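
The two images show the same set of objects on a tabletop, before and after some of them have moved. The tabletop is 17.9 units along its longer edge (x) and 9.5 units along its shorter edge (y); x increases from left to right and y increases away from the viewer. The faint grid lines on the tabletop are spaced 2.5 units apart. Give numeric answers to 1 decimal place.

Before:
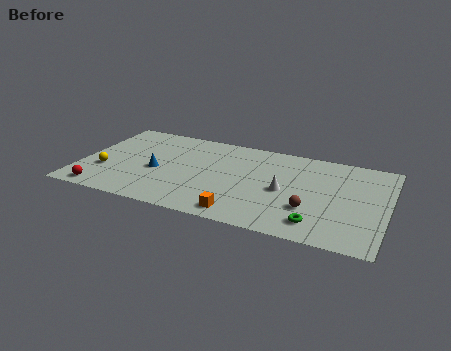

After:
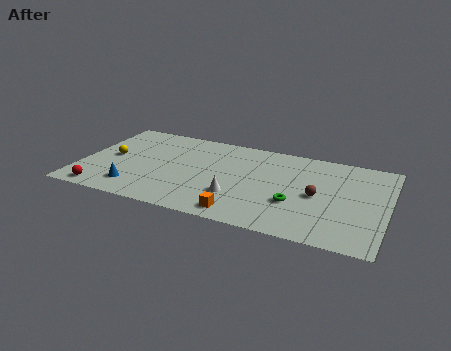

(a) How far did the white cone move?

3.1

The white cone moved from about (12.0, 4.4) to (9.3, 2.9), a distance of √(2.7² + 1.5²) ≈ 3.1.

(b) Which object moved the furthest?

the white cone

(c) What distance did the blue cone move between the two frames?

2.5

The blue cone was near (4.5, 4.1) before and (3.4, 1.9) after, so it travelled √(1.1² + 2.2²) ≈ 2.5 units.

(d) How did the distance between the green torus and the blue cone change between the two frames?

-0.5

Before: roughly 9.9 units apart; after: 9.4. That's 0.5 units closer together.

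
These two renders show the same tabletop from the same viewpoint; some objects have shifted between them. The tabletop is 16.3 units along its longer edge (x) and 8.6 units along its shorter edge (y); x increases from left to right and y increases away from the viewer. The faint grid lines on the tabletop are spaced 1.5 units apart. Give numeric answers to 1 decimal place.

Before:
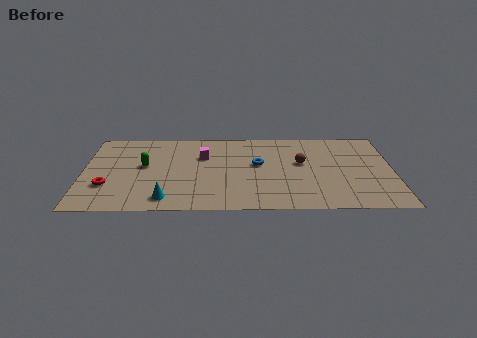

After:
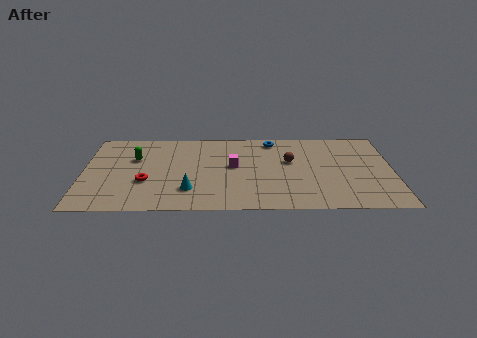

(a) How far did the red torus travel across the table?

2.0

From (1.3, 2.7) to (3.3, 3.1), the red torus covered √(2.0² + 0.4²) ≈ 2.0 units.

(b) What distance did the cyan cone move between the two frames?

1.5

The cyan cone moved from about (4.4, 1.3) to (5.6, 2.2), a distance of √(1.2² + 0.9²) ≈ 1.5.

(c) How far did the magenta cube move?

1.9

The magenta cube moved from about (6.3, 5.8) to (7.9, 4.7), a distance of √(1.6² + 1.1²) ≈ 1.9.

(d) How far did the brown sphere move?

0.6

From (11.5, 5.0) to (10.9, 5.2), the brown sphere covered √(0.6² + 0.2²) ≈ 0.6 units.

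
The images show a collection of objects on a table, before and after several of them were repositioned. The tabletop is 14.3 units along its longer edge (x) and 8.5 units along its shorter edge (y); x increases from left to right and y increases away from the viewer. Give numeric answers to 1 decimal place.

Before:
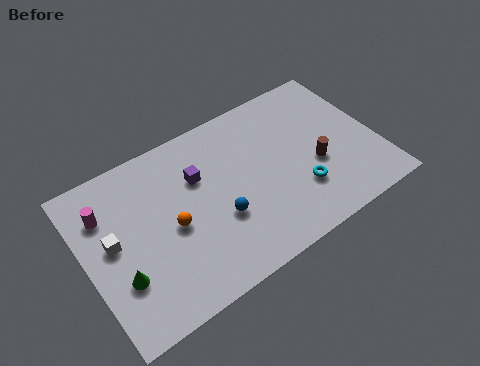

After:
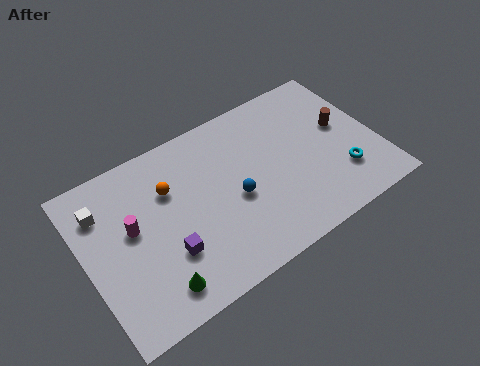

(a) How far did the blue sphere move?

1.1

The blue sphere was near (6.3, 3.1) before and (7.2, 3.7) after, so it travelled √(0.9² + 0.6²) ≈ 1.1 units.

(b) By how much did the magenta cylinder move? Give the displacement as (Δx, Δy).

(1.1, -1.4)

The magenta cylinder was at about (1.2, 6.2) and moved to about (2.3, 4.8).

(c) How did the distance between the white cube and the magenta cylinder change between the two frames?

+0.4

Before: roughly 1.6 units apart; after: 2.0. That's 0.4 units further apart.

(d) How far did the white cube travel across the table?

1.8

The white cube moved from about (1.3, 4.6) to (1.1, 6.4), a distance of √(0.2² + 1.8²) ≈ 1.8.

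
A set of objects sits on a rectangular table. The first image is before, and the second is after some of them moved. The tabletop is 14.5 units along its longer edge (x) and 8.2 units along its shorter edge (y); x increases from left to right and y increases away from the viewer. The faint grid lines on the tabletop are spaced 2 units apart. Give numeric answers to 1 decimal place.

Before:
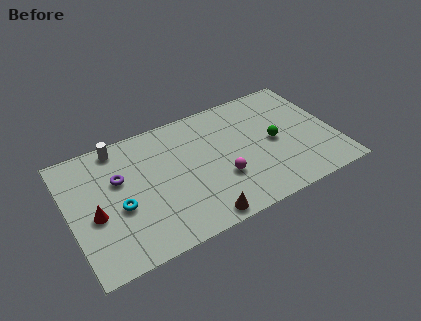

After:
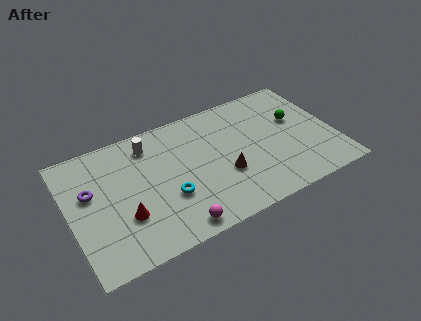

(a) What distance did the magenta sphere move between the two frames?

3.4

The magenta sphere moved from about (8.1, 2.8) to (5.3, 0.9), a distance of √(2.8² + 1.9²) ≈ 3.4.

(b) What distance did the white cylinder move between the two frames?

1.7

From (3.0, 7.3) to (4.6, 6.7), the white cylinder covered √(1.6² + 0.6²) ≈ 1.7 units.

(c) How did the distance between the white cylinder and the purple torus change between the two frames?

+1.7

The distance was about 2.1 in the first image and 3.8 in the second, so they moved 1.7 units further apart.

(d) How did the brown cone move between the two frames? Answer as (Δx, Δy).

(1.7, 2.2)

The brown cone started near (6.6, 0.8) and ended near (8.3, 3.0).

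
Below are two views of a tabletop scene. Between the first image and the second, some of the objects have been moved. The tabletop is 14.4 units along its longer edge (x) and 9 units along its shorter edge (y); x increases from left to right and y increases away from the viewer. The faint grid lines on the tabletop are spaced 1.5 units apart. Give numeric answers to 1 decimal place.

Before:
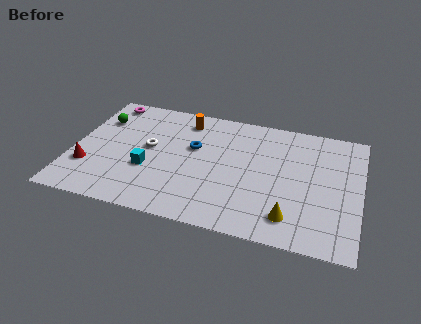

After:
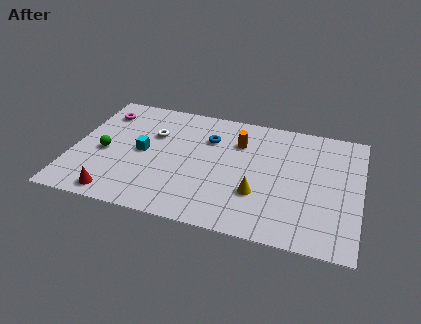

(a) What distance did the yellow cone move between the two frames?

2.1

The yellow cone moved from about (11.1, 1.7) to (9.4, 2.9), a distance of √(1.7² + 1.2²) ≈ 2.1.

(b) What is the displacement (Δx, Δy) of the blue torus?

(0.7, 0.9)

From the two frames, the blue torus sits at roughly (6.0, 5.5) before and (6.7, 6.4) after.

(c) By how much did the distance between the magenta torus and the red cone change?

+0.9

Before: roughly 5.3 units apart; after: 6.2. That's 0.9 units further apart.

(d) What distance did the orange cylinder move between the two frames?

3.0

From (5.4, 7.5) to (8.2, 6.5), the orange cylinder covered √(2.8² + 1.0²) ≈ 3.0 units.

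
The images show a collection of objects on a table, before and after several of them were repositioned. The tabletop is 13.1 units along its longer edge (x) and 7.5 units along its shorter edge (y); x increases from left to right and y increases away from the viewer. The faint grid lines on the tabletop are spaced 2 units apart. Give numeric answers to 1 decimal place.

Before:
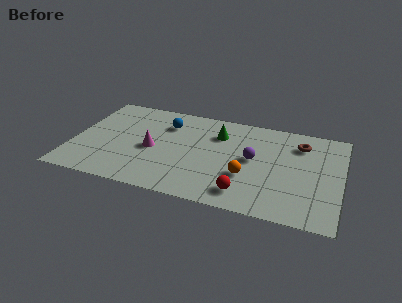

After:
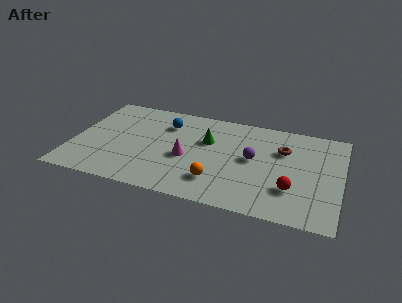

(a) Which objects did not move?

the purple sphere and the blue sphere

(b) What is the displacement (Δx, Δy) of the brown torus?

(-0.8, -0.7)

From the two frames, the brown torus sits at roughly (11.0, 5.8) before and (10.2, 5.1) after.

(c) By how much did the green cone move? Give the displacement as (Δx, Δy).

(-0.5, -0.7)

The green cone started near (7.0, 5.5) and ended near (6.5, 4.8).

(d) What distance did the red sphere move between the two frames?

2.4

The red sphere moved from about (8.6, 1.3) to (10.8, 2.2), a distance of √(2.2² + 0.9²) ≈ 2.4.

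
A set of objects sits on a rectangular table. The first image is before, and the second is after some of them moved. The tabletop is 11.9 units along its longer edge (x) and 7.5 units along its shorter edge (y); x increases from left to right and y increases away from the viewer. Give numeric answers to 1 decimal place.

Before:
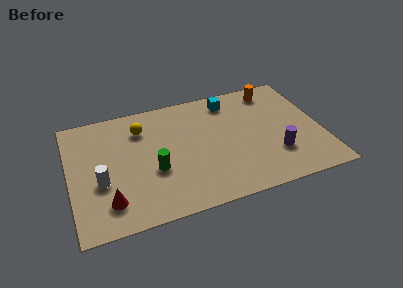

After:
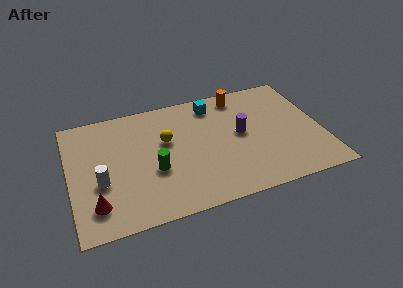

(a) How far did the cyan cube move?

0.8

The cyan cube was near (7.8, 6.3) before and (7.0, 6.3) after, so it travelled √(0.8² + 0.0²) ≈ 0.8 units.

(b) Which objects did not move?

the white cylinder and the green cylinder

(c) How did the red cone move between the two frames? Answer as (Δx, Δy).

(-0.6, 0.0)

The red cone started near (1.7, 1.6) and ended near (1.1, 1.6).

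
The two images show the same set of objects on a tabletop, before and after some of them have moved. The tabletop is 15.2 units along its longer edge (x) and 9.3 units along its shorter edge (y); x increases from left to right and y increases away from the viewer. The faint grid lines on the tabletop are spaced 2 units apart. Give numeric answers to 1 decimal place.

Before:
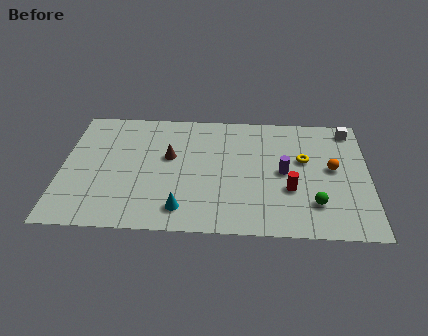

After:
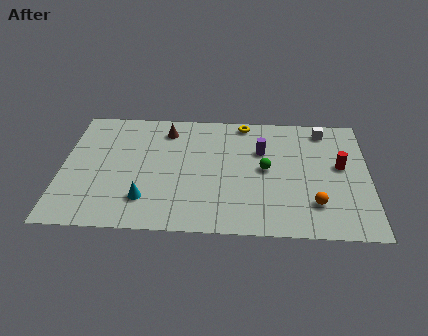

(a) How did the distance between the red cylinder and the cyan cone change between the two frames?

+4.5

The distance was about 5.6 in the first image and 10.1 in the second, so they moved 4.5 units further apart.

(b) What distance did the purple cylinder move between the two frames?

1.9

From (11.0, 4.6) to (9.9, 6.2), the purple cylinder covered √(1.1² + 1.6²) ≈ 1.9 units.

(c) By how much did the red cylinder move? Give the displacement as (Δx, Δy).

(2.5, 1.9)

The red cylinder was at about (11.3, 3.3) and moved to about (13.8, 5.2).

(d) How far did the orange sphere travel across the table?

2.8

From (13.4, 5.0) to (12.5, 2.3), the orange sphere covered √(0.9² + 2.7²) ≈ 2.8 units.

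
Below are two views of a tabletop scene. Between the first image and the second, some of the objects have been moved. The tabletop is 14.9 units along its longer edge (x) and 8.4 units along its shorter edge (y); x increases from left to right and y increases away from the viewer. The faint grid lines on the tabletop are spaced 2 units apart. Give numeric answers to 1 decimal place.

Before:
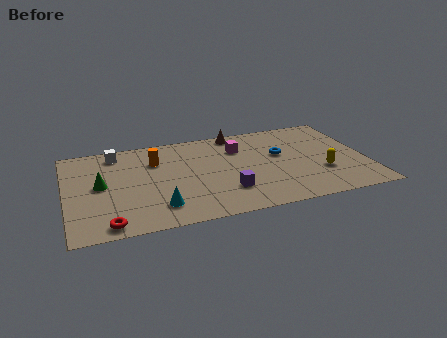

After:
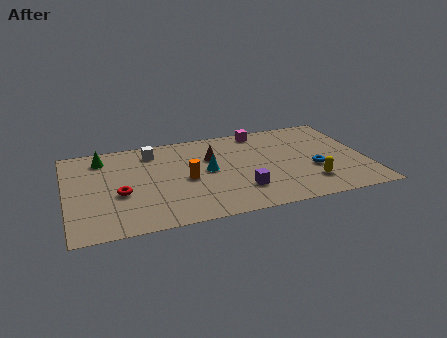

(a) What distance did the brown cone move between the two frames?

2.4

The brown cone was near (8.7, 7.6) before and (7.3, 5.6) after, so it travelled √(1.4² + 2.0²) ≈ 2.4 units.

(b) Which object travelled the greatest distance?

the cyan cone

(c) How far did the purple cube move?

0.7

From (7.8, 2.3) to (8.5, 2.2), the purple cube covered √(0.7² + 0.1²) ≈ 0.7 units.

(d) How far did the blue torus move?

2.3

From (10.7, 5.0) to (12.2, 3.2), the blue torus covered √(1.5² + 1.8²) ≈ 2.3 units.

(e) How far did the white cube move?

1.8

The white cube moved from about (2.6, 7.2) to (4.4, 6.9), a distance of √(1.8² + 0.3²) ≈ 1.8.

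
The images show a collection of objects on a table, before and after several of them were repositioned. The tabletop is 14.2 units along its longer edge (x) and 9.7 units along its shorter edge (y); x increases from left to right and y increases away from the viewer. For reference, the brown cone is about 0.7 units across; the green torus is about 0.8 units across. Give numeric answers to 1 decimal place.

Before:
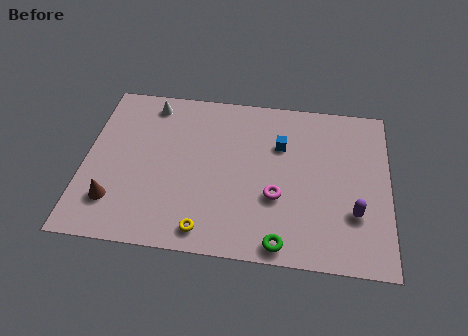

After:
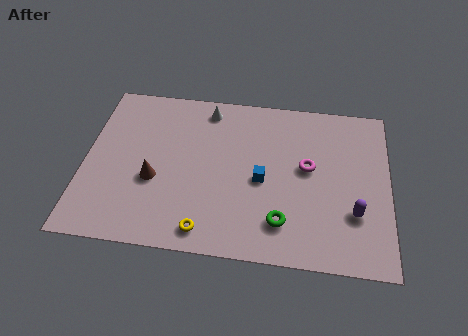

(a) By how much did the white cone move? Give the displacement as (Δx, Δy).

(2.7, 0.0)

The white cone started near (2.9, 8.4) and ended near (5.6, 8.4).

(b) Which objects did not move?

the purple capsule and the yellow torus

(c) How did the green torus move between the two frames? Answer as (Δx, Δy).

(0.0, 1.2)

The green torus started near (9.3, 0.9) and ended near (9.3, 2.1).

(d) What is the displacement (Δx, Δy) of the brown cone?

(1.8, 1.5)

The brown cone started near (1.5, 2.3) and ended near (3.3, 3.8).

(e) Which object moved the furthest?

the white cone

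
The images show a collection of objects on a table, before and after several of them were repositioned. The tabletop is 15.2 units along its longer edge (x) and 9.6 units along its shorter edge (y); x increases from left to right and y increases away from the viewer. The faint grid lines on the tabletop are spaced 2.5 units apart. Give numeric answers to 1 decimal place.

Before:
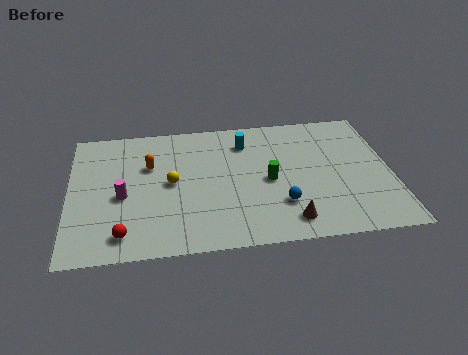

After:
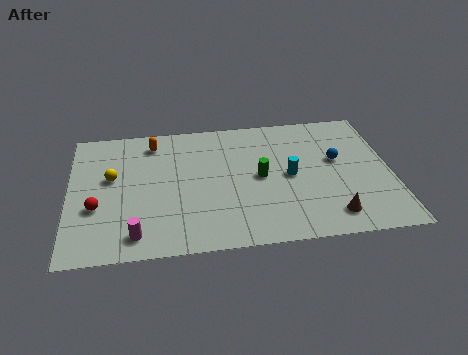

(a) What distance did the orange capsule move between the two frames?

1.7

The orange capsule was near (3.8, 6.3) before and (4.0, 8.0) after, so it travelled √(0.2² + 1.7²) ≈ 1.7 units.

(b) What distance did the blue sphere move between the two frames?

4.0

From (9.9, 2.7) to (12.7, 5.6), the blue sphere covered √(2.8² + 2.9²) ≈ 4.0 units.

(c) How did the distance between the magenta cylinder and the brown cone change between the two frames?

+0.9

Before: roughly 8.2 units apart; after: 9.1. That's 0.9 units further apart.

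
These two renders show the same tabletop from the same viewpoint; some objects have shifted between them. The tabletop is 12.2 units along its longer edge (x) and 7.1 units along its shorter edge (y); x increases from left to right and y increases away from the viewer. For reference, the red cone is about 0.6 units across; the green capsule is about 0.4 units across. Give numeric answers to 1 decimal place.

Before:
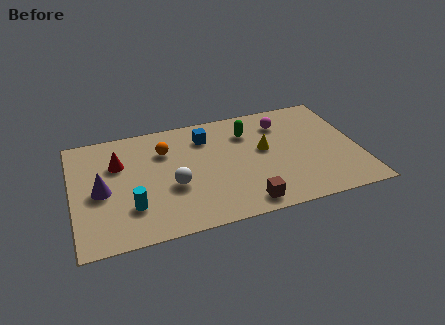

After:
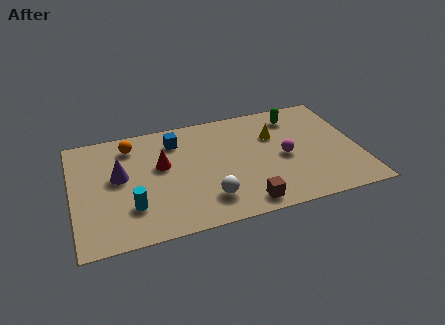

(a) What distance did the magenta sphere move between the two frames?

2.2

From (9.1, 5.5) to (9.0, 3.3), the magenta sphere covered √(0.1² + 2.2²) ≈ 2.2 units.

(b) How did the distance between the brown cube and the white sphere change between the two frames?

-1.8

Before: roughly 3.5 units apart; after: 1.7. That's 1.8 units closer together.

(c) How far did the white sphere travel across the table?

1.8

The white sphere was near (4.2, 2.8) before and (5.6, 1.6) after, so it travelled √(1.4² + 1.2²) ≈ 1.8 units.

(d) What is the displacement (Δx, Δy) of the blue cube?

(-1.3, 0.1)

The blue cube was at about (5.8, 5.5) and moved to about (4.5, 5.6).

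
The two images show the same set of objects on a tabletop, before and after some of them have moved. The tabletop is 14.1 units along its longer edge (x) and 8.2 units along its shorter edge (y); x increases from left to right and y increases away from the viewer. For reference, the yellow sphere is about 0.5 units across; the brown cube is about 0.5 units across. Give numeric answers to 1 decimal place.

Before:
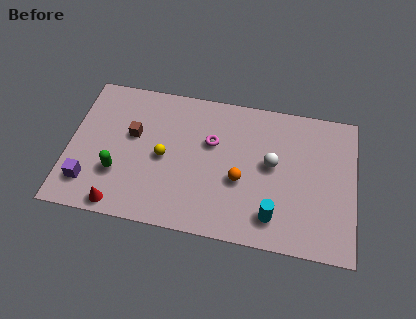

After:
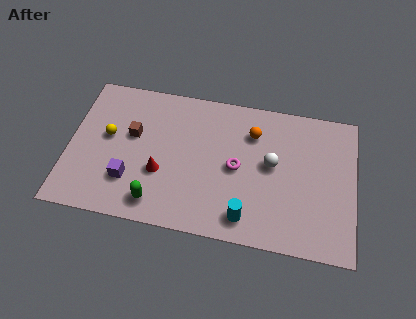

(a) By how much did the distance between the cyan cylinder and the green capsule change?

-3.4

They were about 7.8 units apart before and 4.4 after — 3.4 units closer together.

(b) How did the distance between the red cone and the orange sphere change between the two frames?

-0.9

Before: roughly 6.3 units apart; after: 5.4. That's 0.9 units closer together.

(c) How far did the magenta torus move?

1.8

The magenta torus was near (7.0, 5.2) before and (8.3, 4.0) after, so it travelled √(1.3² + 1.2²) ≈ 1.8 units.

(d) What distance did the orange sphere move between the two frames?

2.8

The orange sphere was near (8.5, 3.3) before and (9.0, 6.1) after, so it travelled √(0.5² + 2.8²) ≈ 2.8 units.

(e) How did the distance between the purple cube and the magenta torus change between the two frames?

-1.3

The distance was about 6.8 in the first image and 5.5 in the second, so they moved 1.3 units closer together.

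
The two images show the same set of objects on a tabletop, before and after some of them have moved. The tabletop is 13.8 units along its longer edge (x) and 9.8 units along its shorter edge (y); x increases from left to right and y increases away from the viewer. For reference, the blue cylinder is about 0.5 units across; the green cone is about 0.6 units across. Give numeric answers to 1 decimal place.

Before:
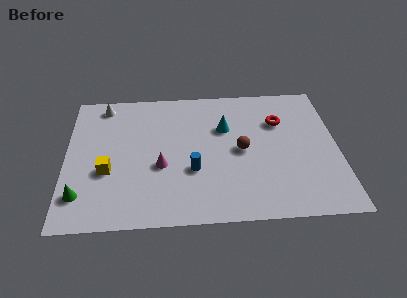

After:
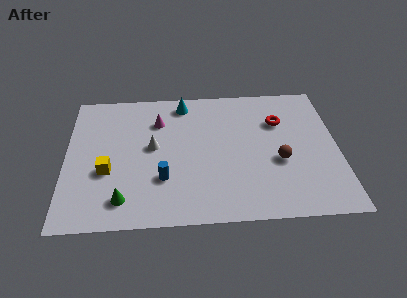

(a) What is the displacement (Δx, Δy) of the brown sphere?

(1.9, -0.9)

The brown sphere started near (8.9, 4.8) and ended near (10.8, 3.9).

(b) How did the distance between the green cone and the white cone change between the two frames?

-2.7

They were about 6.6 units apart before and 3.9 after — 2.7 units closer together.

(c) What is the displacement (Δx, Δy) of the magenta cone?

(-0.1, 3.3)

The magenta cone started near (4.8, 3.9) and ended near (4.7, 7.2).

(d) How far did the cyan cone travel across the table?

2.9

The cyan cone moved from about (8.1, 6.5) to (6.0, 8.5), a distance of √(2.1² + 2.0²) ≈ 2.9.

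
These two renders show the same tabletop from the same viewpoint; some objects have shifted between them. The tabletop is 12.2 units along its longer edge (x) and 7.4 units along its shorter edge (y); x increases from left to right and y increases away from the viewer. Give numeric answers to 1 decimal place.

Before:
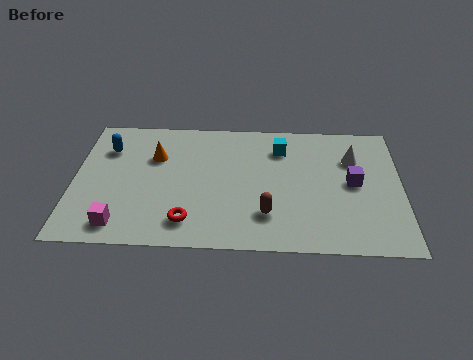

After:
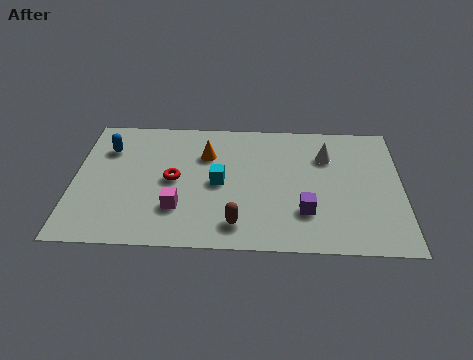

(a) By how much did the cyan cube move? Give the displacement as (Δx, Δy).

(-2.3, -2.1)

The cyan cube started near (7.7, 5.7) and ended near (5.4, 3.6).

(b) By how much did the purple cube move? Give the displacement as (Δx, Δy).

(-1.8, -1.7)

From the two frames, the purple cube sits at roughly (10.4, 3.8) before and (8.6, 2.1) after.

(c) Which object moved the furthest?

the cyan cube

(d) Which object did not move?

the blue capsule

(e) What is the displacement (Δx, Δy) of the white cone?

(-1.0, 0.1)

The white cone was at about (10.4, 5.2) and moved to about (9.4, 5.3).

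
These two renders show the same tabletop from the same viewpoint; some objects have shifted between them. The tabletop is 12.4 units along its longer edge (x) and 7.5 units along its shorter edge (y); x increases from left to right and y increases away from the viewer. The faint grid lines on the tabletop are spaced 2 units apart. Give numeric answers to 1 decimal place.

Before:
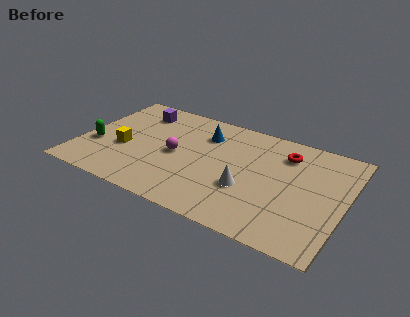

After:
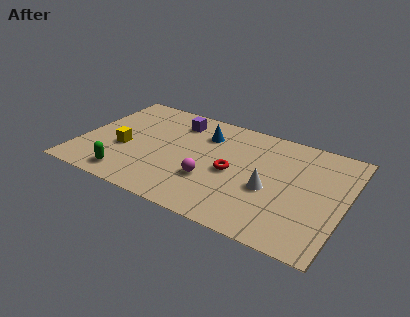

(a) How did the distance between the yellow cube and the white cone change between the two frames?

+1.0

The distance was about 5.9 in the first image and 6.9 in the second, so they moved 1.0 units further apart.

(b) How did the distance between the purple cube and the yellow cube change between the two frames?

+0.7

They were about 3.0 units apart before and 3.7 after — 0.7 units further apart.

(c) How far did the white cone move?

1.1

The white cone moved from about (8.0, 2.7) to (9.0, 3.1), a distance of √(1.0² + 0.4²) ≈ 1.1.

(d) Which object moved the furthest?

the red torus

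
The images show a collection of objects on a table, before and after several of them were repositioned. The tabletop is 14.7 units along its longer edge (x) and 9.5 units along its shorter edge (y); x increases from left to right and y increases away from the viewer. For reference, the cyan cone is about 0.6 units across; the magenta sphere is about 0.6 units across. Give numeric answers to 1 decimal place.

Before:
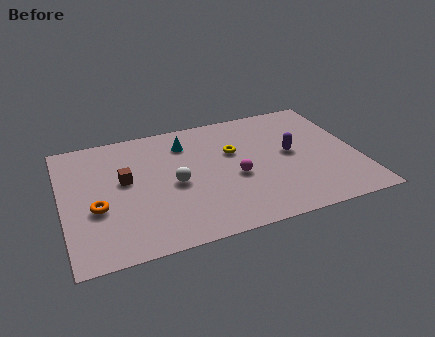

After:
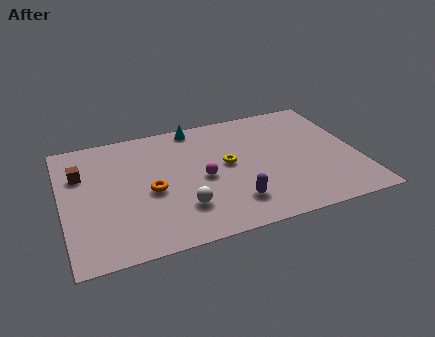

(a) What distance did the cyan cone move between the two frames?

1.3

The cyan cone was near (6.3, 7.4) before and (6.9, 8.6) after, so it travelled √(0.6² + 1.2²) ≈ 1.3 units.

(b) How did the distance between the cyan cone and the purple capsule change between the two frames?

+1.0

They were about 5.6 units apart before and 6.6 after — 1.0 units further apart.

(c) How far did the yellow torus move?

1.0

The yellow torus was near (8.6, 6.0) before and (8.2, 5.1) after, so it travelled √(0.4² + 0.9²) ≈ 1.0 units.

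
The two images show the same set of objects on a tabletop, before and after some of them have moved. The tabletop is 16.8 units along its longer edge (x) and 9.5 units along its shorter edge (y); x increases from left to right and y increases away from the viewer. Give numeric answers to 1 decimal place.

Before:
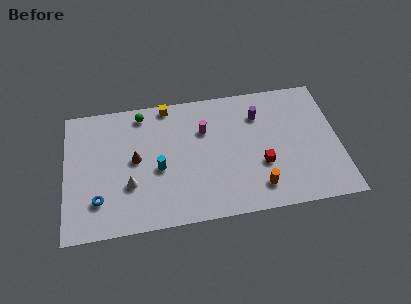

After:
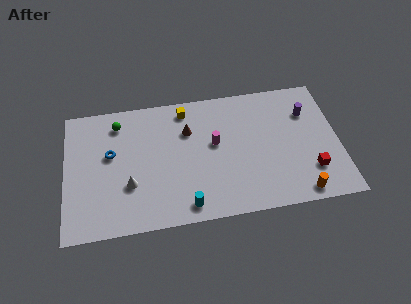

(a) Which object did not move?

the white cone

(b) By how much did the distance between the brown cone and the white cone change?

+3.2

Before: roughly 1.8 units apart; after: 5.0. That's 3.2 units further apart.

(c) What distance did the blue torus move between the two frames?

3.3

The blue torus was near (2.0, 2.4) before and (2.8, 5.6) after, so it travelled √(0.8² + 3.2²) ≈ 3.3 units.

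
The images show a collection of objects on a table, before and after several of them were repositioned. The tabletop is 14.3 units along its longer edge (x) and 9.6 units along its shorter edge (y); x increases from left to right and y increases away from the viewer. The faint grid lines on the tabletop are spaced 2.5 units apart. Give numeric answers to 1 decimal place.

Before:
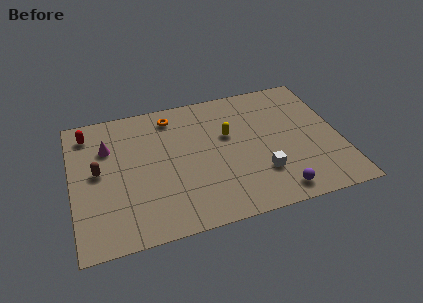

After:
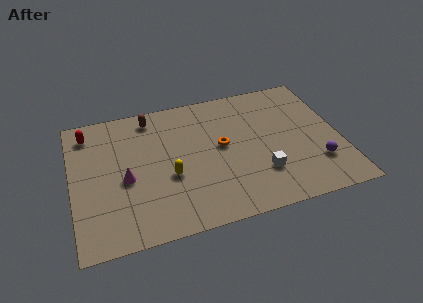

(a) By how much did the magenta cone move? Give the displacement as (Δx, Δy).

(0.8, -2.5)

From the two frames, the magenta cone sits at roughly (2.0, 6.7) before and (2.8, 4.2) after.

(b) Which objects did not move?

the white cube and the red capsule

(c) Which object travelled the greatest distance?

the brown capsule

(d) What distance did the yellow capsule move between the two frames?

3.9

The yellow capsule moved from about (8.4, 5.9) to (5.1, 3.8), a distance of √(3.3² + 2.1²) ≈ 3.9.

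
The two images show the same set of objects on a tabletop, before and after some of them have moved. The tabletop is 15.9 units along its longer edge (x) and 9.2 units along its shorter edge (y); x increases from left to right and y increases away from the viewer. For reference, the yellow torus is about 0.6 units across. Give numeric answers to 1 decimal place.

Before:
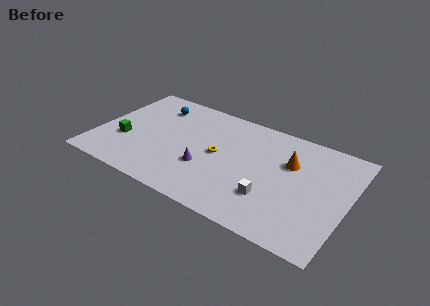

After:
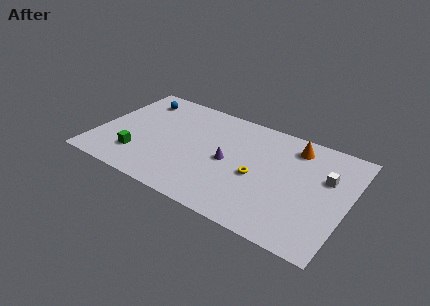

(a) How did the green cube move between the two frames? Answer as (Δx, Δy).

(1.1, -1.0)

The green cube started near (1.8, 3.3) and ended near (2.9, 2.3).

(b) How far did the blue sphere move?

1.2

The blue sphere moved from about (3.2, 7.3) to (2.0, 7.5), a distance of √(1.2² + 0.2²) ≈ 1.2.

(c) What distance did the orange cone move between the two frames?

1.5

The orange cone was near (12.1, 6.1) before and (12.2, 7.6) after, so it travelled √(0.1² + 1.5²) ≈ 1.5 units.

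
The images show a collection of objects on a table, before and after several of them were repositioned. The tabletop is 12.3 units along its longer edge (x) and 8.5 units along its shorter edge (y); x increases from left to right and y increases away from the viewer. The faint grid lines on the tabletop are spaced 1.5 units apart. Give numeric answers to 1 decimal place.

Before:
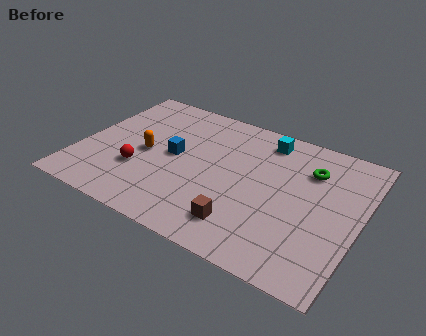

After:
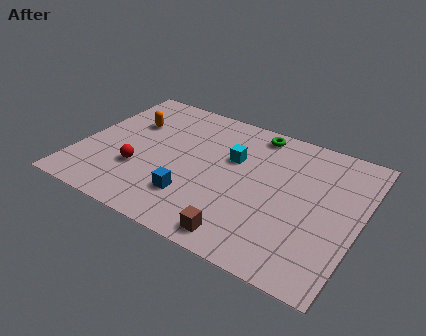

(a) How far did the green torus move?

2.9

From (9.9, 6.2) to (7.3, 7.5), the green torus covered √(2.6² + 1.3²) ≈ 2.9 units.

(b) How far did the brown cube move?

0.7

The brown cube was near (7.6, 1.7) before and (7.7, 1.0) after, so it travelled √(0.1² + 0.7²) ≈ 0.7 units.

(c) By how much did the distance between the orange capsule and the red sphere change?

+1.8

Before: roughly 1.2 units apart; after: 3.0. That's 1.8 units further apart.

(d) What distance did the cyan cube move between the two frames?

2.2

The cyan cube was near (7.8, 7.2) before and (6.6, 5.4) after, so it travelled √(1.2² + 1.8²) ≈ 2.2 units.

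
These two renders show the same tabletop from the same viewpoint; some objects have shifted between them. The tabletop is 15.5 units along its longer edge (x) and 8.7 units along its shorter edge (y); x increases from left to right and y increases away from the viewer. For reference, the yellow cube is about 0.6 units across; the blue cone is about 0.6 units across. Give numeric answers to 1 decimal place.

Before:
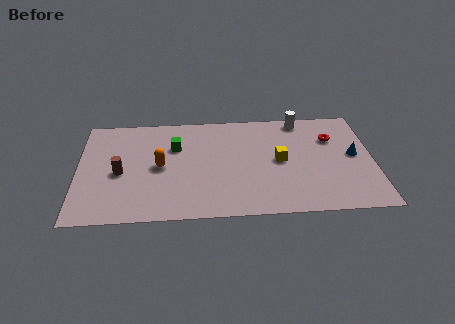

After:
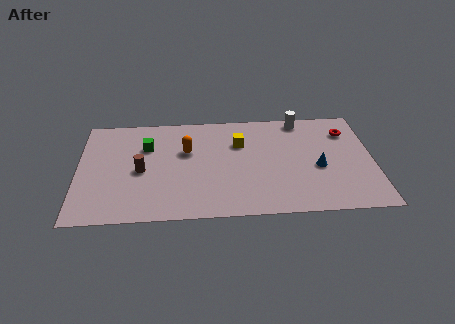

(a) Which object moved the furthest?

the yellow cube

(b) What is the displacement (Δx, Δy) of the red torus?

(0.8, 0.5)

The red torus started near (13.4, 6.1) and ended near (14.2, 6.6).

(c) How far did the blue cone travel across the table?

2.1

The blue cone was near (14.5, 4.6) before and (12.6, 3.7) after, so it travelled √(1.9² + 0.9²) ≈ 2.1 units.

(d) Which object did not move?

the white cylinder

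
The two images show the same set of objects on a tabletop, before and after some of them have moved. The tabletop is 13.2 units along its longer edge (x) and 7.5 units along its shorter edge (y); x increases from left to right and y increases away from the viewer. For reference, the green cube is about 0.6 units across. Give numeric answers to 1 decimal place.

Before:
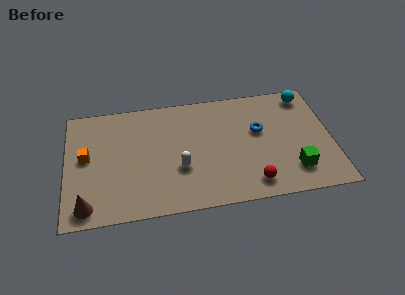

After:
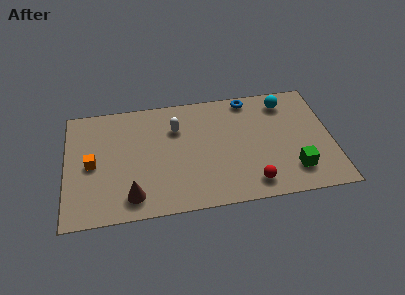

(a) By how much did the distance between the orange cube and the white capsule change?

-0.3

Before: roughly 4.8 units apart; after: 4.5. That's 0.3 units closer together.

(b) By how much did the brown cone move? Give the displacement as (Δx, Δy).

(2.2, 0.3)

The brown cone started near (1.0, 1.0) and ended near (3.2, 1.3).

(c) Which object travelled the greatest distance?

the white capsule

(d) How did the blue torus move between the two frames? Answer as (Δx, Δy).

(-0.4, 2.2)

The blue torus started near (9.6, 4.5) and ended near (9.2, 6.7).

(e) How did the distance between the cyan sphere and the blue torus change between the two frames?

-1.3

The distance was about 3.2 in the first image and 1.9 in the second, so they moved 1.3 units closer together.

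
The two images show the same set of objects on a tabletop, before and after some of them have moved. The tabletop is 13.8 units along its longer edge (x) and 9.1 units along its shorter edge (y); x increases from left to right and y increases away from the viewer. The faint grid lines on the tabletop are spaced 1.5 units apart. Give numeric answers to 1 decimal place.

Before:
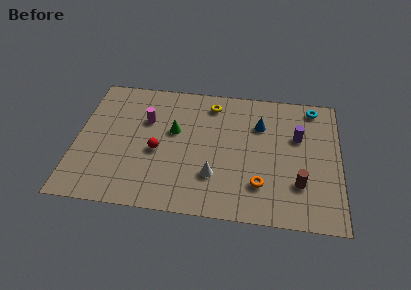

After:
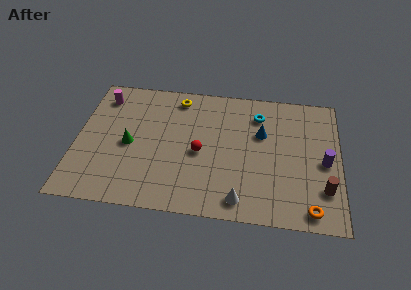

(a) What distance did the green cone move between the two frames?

2.6

From (5.1, 5.4) to (2.8, 4.2), the green cone covered √(2.3² + 1.2²) ≈ 2.6 units.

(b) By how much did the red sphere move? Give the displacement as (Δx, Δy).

(2.2, 0.2)

The red sphere was at about (4.3, 3.9) and moved to about (6.5, 4.1).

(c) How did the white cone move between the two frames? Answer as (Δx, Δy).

(1.4, -1.4)

The white cone started near (7.3, 2.6) and ended near (8.7, 1.2).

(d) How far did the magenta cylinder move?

2.8

The magenta cylinder was near (3.6, 6.0) before and (1.2, 7.4) after, so it travelled √(2.4² + 1.4²) ≈ 2.8 units.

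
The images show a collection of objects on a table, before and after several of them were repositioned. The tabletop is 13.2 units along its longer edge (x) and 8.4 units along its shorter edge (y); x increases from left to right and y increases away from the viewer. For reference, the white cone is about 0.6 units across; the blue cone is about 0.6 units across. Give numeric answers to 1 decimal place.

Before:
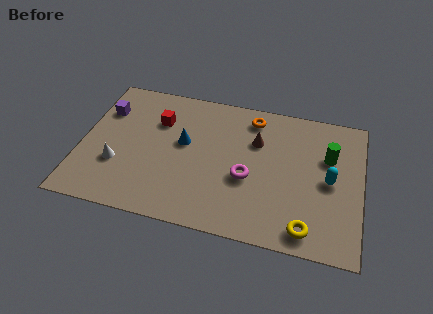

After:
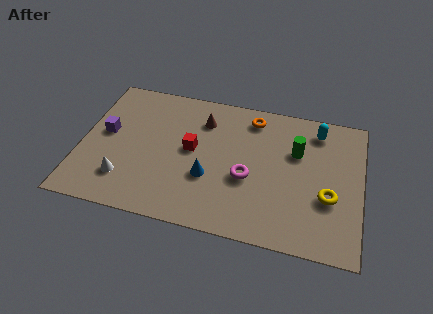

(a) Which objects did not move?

the orange torus and the magenta torus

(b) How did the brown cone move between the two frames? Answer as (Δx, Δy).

(-2.6, 0.7)

The brown cone was at about (8.2, 5.7) and moved to about (5.6, 6.4).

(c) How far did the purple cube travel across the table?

1.4

The purple cube moved from about (0.9, 6.0) to (1.1, 4.6), a distance of √(0.2² + 1.4²) ≈ 1.4.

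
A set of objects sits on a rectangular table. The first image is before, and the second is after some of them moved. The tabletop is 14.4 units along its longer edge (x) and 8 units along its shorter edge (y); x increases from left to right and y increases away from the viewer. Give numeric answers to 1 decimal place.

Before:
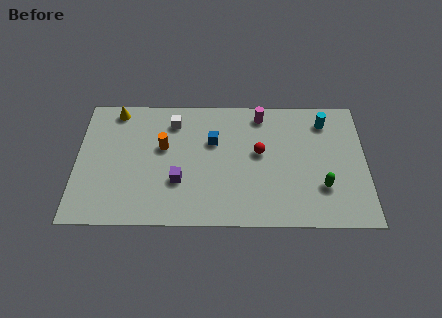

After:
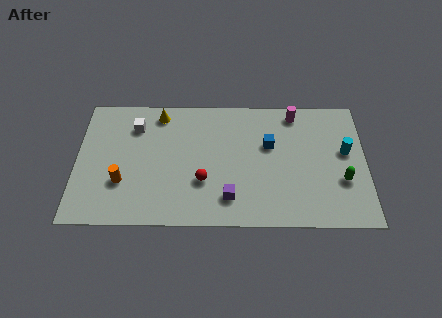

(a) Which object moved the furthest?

the red sphere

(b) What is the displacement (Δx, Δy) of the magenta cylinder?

(1.7, 0.1)

The magenta cylinder started near (9.2, 6.9) and ended near (10.9, 7.0).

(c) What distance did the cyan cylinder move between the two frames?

2.1

The cyan cylinder was near (12.4, 6.5) before and (13.4, 4.6) after, so it travelled √(1.0² + 1.9²) ≈ 2.1 units.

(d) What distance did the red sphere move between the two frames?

3.3

The red sphere was near (9.1, 4.5) before and (6.3, 2.7) after, so it travelled √(2.8² + 1.8²) ≈ 3.3 units.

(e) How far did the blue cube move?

2.8

The blue cube was near (6.8, 5.2) before and (9.6, 5.0) after, so it travelled √(2.8² + 0.2²) ≈ 2.8 units.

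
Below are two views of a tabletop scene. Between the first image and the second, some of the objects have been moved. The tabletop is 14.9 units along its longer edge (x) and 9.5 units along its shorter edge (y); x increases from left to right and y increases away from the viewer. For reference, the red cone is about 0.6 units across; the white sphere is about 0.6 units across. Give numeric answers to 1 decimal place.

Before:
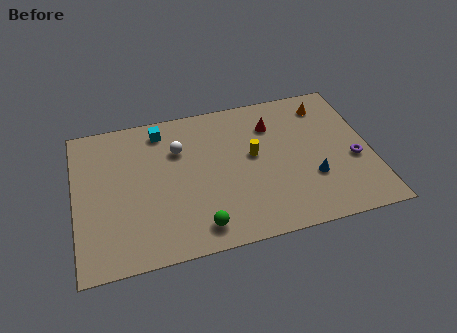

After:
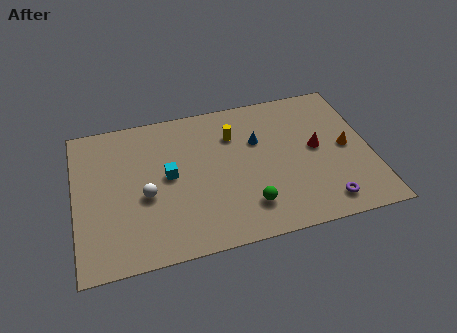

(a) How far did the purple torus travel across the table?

2.9

The purple torus moved from about (14.0, 3.8) to (12.3, 1.4), a distance of √(1.7² + 2.4²) ≈ 2.9.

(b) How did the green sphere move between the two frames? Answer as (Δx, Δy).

(2.5, 0.7)

The green sphere was at about (6.0, 1.4) and moved to about (8.5, 2.1).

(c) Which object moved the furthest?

the blue cone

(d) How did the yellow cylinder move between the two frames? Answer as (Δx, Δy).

(-0.9, 1.6)

The yellow cylinder started near (9.0, 5.3) and ended near (8.1, 6.9).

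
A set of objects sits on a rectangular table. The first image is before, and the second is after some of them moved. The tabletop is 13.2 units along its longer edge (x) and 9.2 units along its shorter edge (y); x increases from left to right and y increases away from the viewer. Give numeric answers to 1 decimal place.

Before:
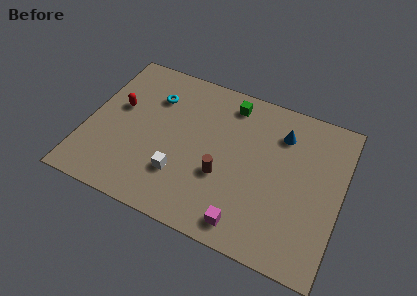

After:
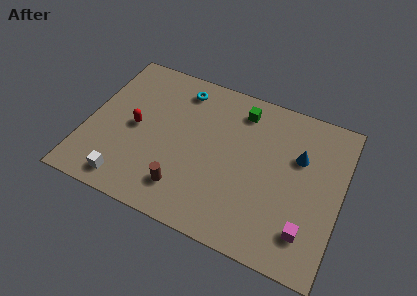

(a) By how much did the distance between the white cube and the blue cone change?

+3.2

Before: roughly 6.5 units apart; after: 9.7. That's 3.2 units further apart.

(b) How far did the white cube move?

3.0

The white cube was near (5.1, 2.6) before and (2.5, 1.2) after, so it travelled √(2.6² + 1.4²) ≈ 3.0 units.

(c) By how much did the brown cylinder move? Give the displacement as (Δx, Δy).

(-1.8, -1.5)

The brown cylinder was at about (7.2, 3.4) and moved to about (5.4, 1.9).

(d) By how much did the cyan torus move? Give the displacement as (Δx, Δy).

(1.3, 1.0)

The cyan torus started near (3.2, 6.7) and ended near (4.5, 7.7).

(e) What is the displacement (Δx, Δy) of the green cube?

(0.6, -0.2)

From the two frames, the green cube sits at roughly (7.1, 7.8) before and (7.7, 7.6) after.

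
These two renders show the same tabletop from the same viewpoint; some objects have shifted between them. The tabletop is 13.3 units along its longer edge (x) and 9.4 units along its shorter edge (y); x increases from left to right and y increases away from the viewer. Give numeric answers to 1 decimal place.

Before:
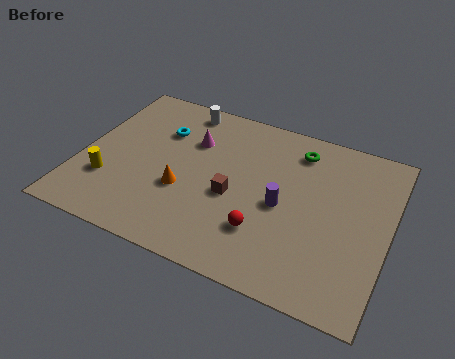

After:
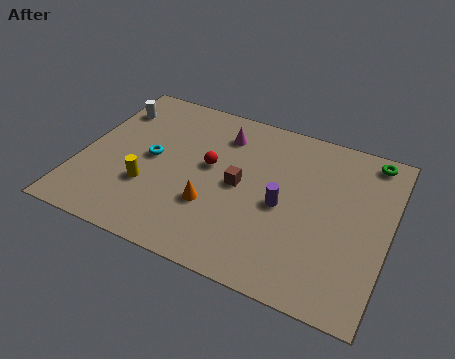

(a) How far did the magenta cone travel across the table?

1.5

The magenta cone was near (4.6, 6.5) before and (5.8, 7.4) after, so it travelled √(1.2² + 0.9²) ≈ 1.5 units.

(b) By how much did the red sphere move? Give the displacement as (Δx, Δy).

(-2.7, 2.7)

The red sphere was at about (8.2, 2.6) and moved to about (5.5, 5.3).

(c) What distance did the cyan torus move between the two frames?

1.8

The cyan torus moved from about (3.2, 6.6) to (3.0, 4.8), a distance of √(0.2² + 1.8²) ≈ 1.8.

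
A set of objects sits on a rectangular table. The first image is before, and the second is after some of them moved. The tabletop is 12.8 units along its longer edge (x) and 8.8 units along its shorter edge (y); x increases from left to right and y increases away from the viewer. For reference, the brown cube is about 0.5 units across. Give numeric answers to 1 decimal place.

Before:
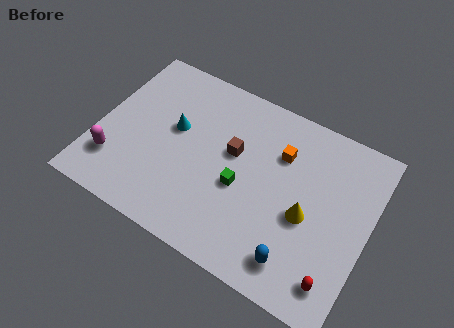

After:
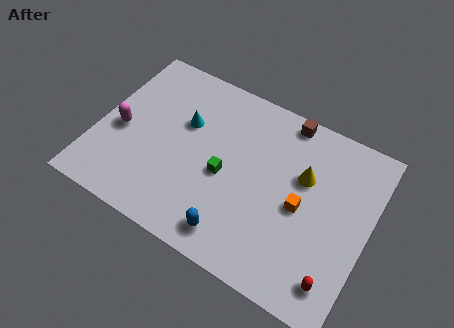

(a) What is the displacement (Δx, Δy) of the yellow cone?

(-0.4, 1.8)

The yellow cone was at about (10.0, 3.8) and moved to about (9.6, 5.6).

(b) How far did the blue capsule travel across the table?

2.9

From (9.9, 1.5) to (7.0, 1.3), the blue capsule covered √(2.9² + 0.2²) ≈ 2.9 units.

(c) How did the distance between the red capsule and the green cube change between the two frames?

+0.8

The distance was about 5.3 in the first image and 6.1 in the second, so they moved 0.8 units further apart.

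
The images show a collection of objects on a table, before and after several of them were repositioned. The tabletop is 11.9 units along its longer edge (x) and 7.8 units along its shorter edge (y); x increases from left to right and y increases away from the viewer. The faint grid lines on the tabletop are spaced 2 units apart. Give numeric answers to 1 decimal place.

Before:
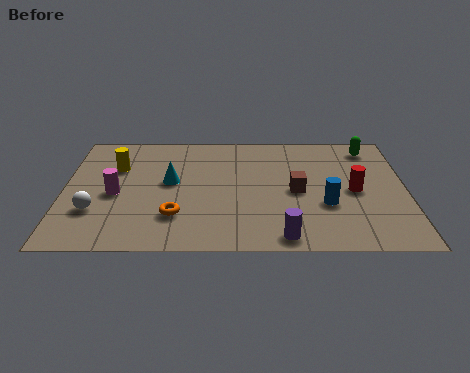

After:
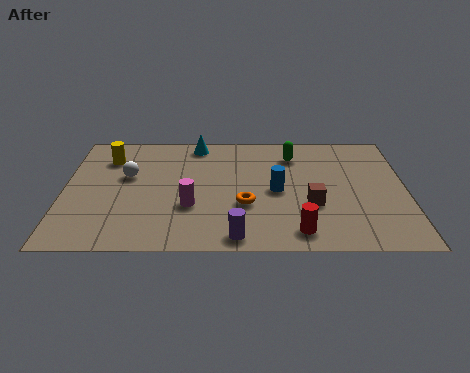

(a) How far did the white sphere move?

2.5

The white sphere moved from about (1.1, 2.4) to (2.2, 4.7), a distance of √(1.1² + 2.3²) ≈ 2.5.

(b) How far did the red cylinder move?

3.3

The red cylinder moved from about (10.1, 3.7) to (8.1, 1.1), a distance of √(2.0² + 2.6²) ≈ 3.3.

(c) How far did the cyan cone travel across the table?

2.8

From (3.7, 4.3) to (4.6, 6.9), the cyan cone covered √(0.9² + 2.6²) ≈ 2.8 units.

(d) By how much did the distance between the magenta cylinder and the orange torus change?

-0.6

The distance was about 2.5 in the first image and 1.9 in the second, so they moved 0.6 units closer together.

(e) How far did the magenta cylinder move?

2.7

The magenta cylinder was near (1.8, 3.5) before and (4.4, 2.7) after, so it travelled √(2.6² + 0.8²) ≈ 2.7 units.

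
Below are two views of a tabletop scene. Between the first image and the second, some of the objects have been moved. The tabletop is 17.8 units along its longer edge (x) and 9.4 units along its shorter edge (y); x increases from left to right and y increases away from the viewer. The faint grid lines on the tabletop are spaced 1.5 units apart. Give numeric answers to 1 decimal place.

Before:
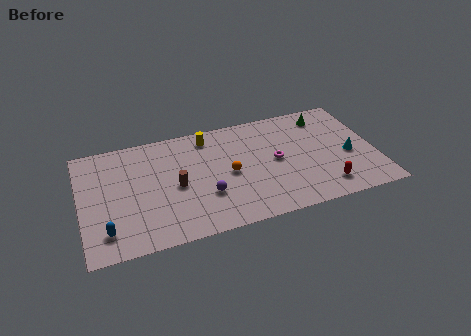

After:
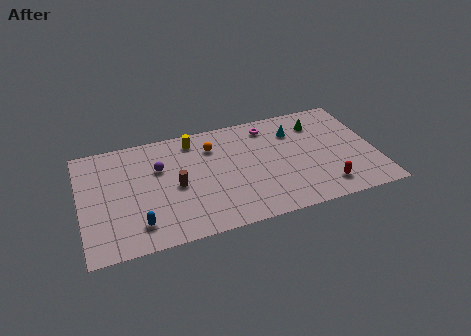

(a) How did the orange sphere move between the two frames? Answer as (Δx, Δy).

(-0.8, 2.6)

The orange sphere was at about (8.9, 4.5) and moved to about (8.1, 7.1).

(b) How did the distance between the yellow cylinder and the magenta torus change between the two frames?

-0.4

The distance was about 5.0 in the first image and 4.6 in the second, so they moved 0.4 units closer together.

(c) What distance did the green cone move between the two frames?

0.7

The green cone was near (15.1, 7.8) before and (14.6, 7.3) after, so it travelled √(0.5² + 0.5²) ≈ 0.7 units.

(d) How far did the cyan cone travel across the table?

4.3

The cyan cone was near (16.2, 4.0) before and (13.1, 7.0) after, so it travelled √(3.1² + 3.0²) ≈ 4.3 units.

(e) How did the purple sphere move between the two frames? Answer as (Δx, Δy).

(-2.6, 3.1)

The purple sphere was at about (7.4, 3.1) and moved to about (4.8, 6.2).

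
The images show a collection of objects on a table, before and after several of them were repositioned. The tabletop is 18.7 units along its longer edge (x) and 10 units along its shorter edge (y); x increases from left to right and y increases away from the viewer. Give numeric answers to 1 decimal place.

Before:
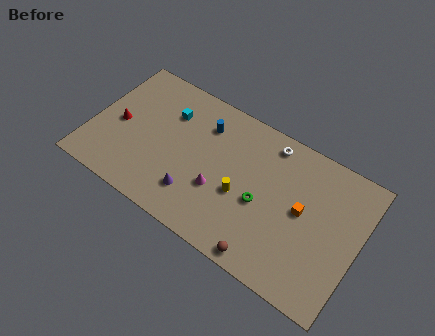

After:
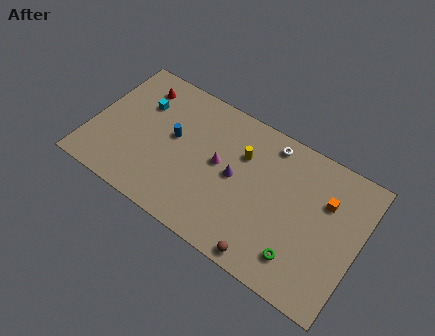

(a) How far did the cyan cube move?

1.9

From (5.0, 7.2) to (3.1, 6.9), the cyan cube covered √(1.9² + 0.3²) ≈ 1.9 units.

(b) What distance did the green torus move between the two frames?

3.7

The green torus was near (12.1, 4.3) before and (15.1, 2.1) after, so it travelled √(3.0² + 2.2²) ≈ 3.7 units.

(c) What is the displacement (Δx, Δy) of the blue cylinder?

(-1.9, -2.0)

The blue cylinder started near (7.5, 7.6) and ended near (5.6, 5.6).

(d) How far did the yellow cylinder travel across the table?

2.8

The yellow cylinder moved from about (10.7, 4.1) to (10.3, 6.9), a distance of √(0.4² + 2.8²) ≈ 2.8.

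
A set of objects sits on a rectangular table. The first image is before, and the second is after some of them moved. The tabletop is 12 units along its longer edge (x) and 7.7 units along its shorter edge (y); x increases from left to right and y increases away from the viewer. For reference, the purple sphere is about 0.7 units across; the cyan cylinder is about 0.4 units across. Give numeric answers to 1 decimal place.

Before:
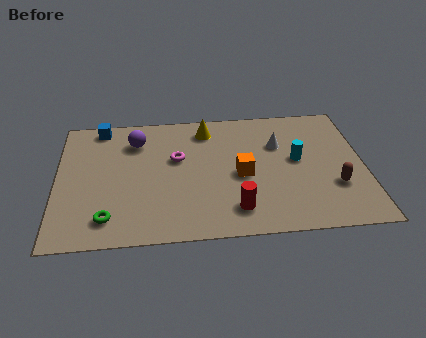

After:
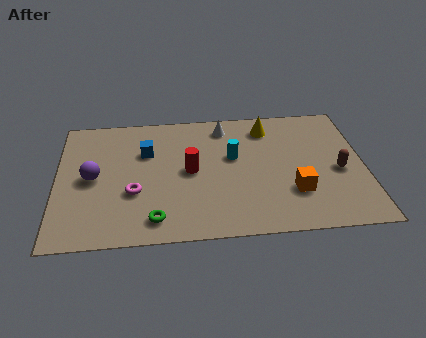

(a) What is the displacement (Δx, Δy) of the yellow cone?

(2.4, -0.1)

The yellow cone started near (5.9, 6.4) and ended near (8.3, 6.3).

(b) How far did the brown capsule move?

0.9

From (10.8, 2.5) to (11.0, 3.4), the brown capsule covered √(0.2² + 0.9²) ≈ 0.9 units.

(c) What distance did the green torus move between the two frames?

1.8

The green torus moved from about (2.0, 1.4) to (3.8, 1.2), a distance of √(1.8² + 0.2²) ≈ 1.8.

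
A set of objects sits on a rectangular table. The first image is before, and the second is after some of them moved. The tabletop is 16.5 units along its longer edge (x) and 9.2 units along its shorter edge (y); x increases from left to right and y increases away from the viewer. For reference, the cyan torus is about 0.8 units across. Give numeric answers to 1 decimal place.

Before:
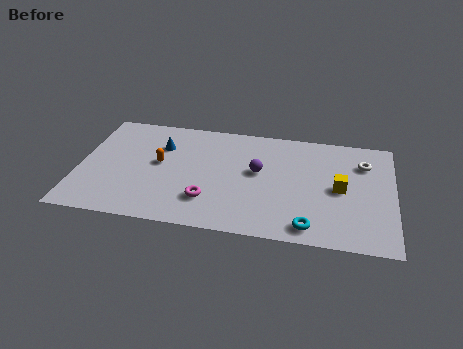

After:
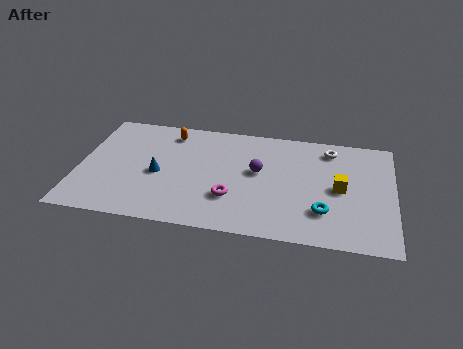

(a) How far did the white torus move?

2.0

The white torus moved from about (14.9, 6.8) to (13.1, 7.7), a distance of √(1.8² + 0.9²) ≈ 2.0.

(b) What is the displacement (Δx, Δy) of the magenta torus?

(1.2, 0.4)

The magenta torus started near (6.9, 2.4) and ended near (8.1, 2.8).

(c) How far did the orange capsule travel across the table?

2.7

From (4.2, 5.0) to (4.6, 7.7), the orange capsule covered √(0.4² + 2.7²) ≈ 2.7 units.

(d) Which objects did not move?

the purple sphere and the yellow cube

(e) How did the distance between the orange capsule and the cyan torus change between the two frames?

+0.9

The distance was about 8.9 in the first image and 9.8 in the second, so they moved 0.9 units further apart.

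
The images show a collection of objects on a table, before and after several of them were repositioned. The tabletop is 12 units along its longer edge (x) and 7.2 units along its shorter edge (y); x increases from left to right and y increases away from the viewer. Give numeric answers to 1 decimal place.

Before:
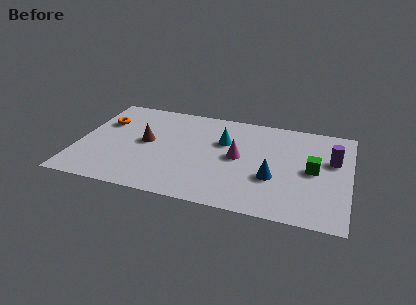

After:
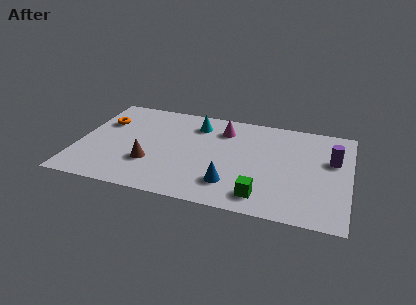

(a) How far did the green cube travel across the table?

3.2

The green cube was near (10.4, 3.6) before and (8.3, 1.2) after, so it travelled √(2.1² + 2.4²) ≈ 3.2 units.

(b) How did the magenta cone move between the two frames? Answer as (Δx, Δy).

(-0.8, 1.9)

The magenta cone started near (7.1, 3.7) and ended near (6.3, 5.6).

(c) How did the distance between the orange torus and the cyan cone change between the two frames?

-1.2

They were about 5.4 units apart before and 4.2 after — 1.2 units closer together.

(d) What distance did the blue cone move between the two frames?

2.0

The blue cone moved from about (8.7, 2.6) to (6.9, 1.7), a distance of √(1.8² + 0.9²) ≈ 2.0.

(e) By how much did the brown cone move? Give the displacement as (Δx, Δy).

(0.3, -1.5)

The brown cone was at about (3.0, 3.8) and moved to about (3.3, 2.3).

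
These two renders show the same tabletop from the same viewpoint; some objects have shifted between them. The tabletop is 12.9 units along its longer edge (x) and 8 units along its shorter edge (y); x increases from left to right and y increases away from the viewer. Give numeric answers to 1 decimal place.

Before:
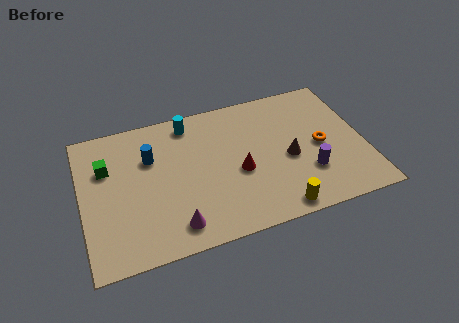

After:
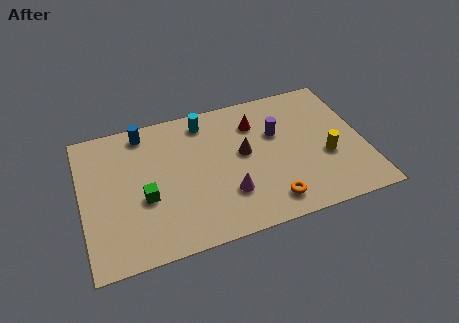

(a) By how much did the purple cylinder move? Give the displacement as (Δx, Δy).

(-1.2, 2.7)

From the two frames, the purple cylinder sits at roughly (10.2, 2.4) before and (9.0, 5.1) after.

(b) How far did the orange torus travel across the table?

3.6

From (10.9, 3.8) to (8.3, 1.3), the orange torus covered √(2.6² + 2.5²) ≈ 3.6 units.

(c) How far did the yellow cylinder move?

3.4

The yellow cylinder moved from about (8.6, 0.8) to (11.1, 3.1), a distance of √(2.5² + 2.3²) ≈ 3.4.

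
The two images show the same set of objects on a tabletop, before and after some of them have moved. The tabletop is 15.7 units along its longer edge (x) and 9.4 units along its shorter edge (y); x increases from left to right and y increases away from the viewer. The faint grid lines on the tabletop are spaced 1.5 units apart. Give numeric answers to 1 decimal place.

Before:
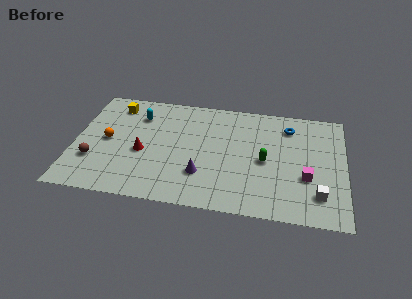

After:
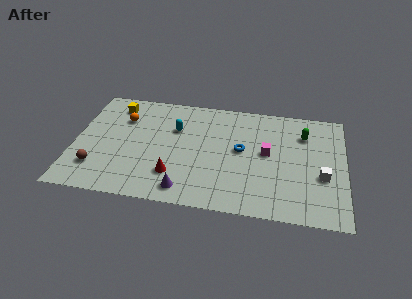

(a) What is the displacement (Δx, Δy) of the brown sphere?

(0.2, -0.6)

The brown sphere started near (1.2, 2.9) and ended near (1.4, 2.3).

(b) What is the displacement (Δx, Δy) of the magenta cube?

(-2.3, 1.7)

The magenta cube was at about (13.5, 3.4) and moved to about (11.2, 5.1).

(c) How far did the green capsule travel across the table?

3.4

The green capsule moved from about (11.1, 4.4) to (13.3, 7.0), a distance of √(2.2² + 2.6²) ≈ 3.4.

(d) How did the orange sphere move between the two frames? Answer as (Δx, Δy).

(0.8, 2.0)

The orange sphere started near (1.9, 4.7) and ended near (2.7, 6.7).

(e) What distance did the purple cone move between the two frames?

1.7

The purple cone moved from about (7.5, 2.7) to (6.6, 1.3), a distance of √(0.9² + 1.4²) ≈ 1.7.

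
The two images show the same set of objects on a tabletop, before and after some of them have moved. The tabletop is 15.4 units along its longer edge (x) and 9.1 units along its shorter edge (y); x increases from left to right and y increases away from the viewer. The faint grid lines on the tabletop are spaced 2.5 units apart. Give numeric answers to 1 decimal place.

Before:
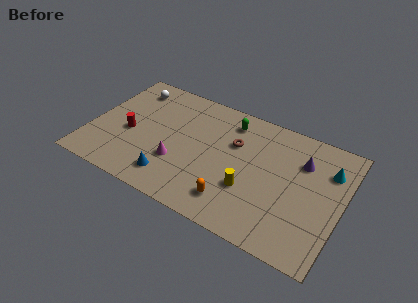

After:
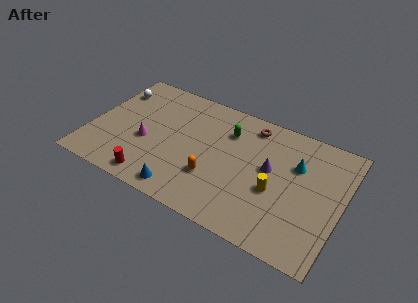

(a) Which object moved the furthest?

the red cylinder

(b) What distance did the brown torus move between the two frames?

2.0

The brown torus was near (8.7, 6.0) before and (9.5, 7.8) after, so it travelled √(0.8² + 1.8²) ≈ 2.0 units.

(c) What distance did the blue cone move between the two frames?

1.0

The blue cone moved from about (5.4, 1.7) to (6.2, 1.1), a distance of √(0.8² + 0.6²) ≈ 1.0.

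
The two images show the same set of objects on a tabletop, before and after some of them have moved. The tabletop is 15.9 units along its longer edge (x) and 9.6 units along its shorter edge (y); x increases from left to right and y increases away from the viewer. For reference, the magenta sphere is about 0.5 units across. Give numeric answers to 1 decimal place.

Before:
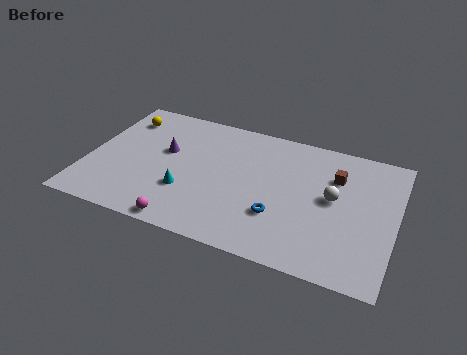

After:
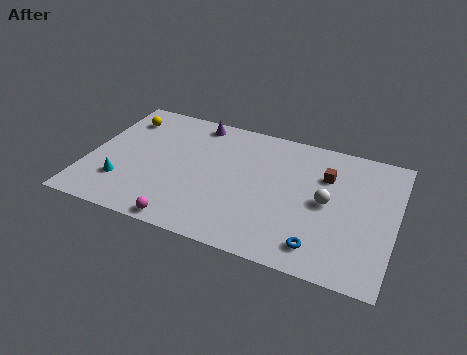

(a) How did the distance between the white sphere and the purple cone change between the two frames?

-0.7

Before: roughly 8.8 units apart; after: 8.1. That's 0.7 units closer together.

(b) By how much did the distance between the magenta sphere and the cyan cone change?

+1.6

Before: roughly 2.3 units apart; after: 3.9. That's 1.6 units further apart.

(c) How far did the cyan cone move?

3.3

From (5.3, 3.1) to (2.0, 2.6), the cyan cone covered √(3.3² + 0.5²) ≈ 3.3 units.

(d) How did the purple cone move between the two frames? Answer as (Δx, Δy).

(1.3, 2.8)

The purple cone was at about (3.9, 5.7) and moved to about (5.2, 8.5).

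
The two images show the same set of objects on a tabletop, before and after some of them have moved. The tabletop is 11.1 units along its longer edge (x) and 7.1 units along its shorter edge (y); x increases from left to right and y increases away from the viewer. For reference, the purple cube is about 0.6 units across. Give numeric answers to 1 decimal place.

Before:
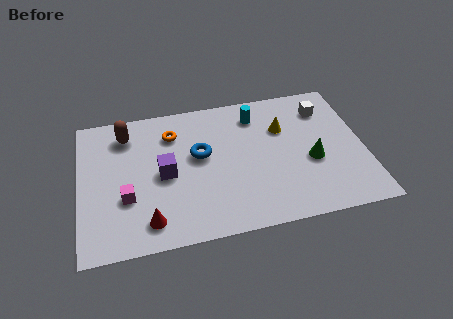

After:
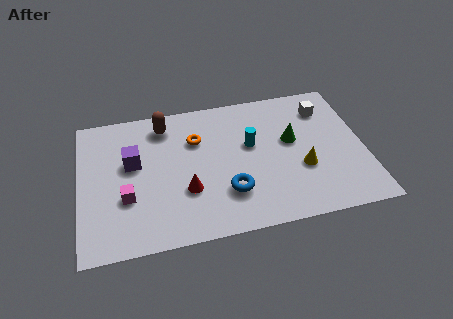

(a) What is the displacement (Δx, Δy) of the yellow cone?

(0.6, -2.2)

The yellow cone was at about (8.0, 4.8) and moved to about (8.6, 2.6).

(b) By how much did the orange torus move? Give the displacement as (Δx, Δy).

(0.9, -0.5)

From the two frames, the orange torus sits at roughly (3.7, 5.4) before and (4.6, 4.9) after.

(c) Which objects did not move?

the white cube and the magenta cube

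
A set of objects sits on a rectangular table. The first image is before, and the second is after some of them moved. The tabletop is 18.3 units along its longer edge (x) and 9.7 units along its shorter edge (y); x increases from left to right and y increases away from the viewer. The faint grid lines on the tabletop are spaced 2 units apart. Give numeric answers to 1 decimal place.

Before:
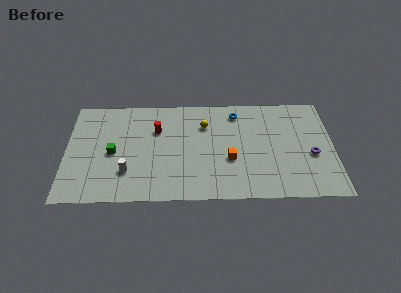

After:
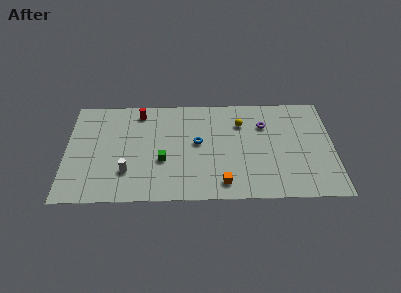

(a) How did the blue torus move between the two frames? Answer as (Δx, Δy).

(-2.7, -2.8)

The blue torus was at about (11.7, 8.1) and moved to about (9.0, 5.3).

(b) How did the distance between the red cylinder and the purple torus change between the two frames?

-2.2

Before: roughly 10.9 units apart; after: 8.7. That's 2.2 units closer together.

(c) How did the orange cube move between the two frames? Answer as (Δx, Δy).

(-0.5, -2.2)

The orange cube was at about (11.2, 3.7) and moved to about (10.7, 1.5).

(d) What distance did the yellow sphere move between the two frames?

2.5

The yellow sphere was near (9.5, 7.0) before and (12.0, 7.1) after, so it travelled √(2.5² + 0.1²) ≈ 2.5 units.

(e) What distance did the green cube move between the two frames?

3.5

The green cube was near (3.2, 4.5) before and (6.6, 3.7) after, so it travelled √(3.4² + 0.8²) ≈ 3.5 units.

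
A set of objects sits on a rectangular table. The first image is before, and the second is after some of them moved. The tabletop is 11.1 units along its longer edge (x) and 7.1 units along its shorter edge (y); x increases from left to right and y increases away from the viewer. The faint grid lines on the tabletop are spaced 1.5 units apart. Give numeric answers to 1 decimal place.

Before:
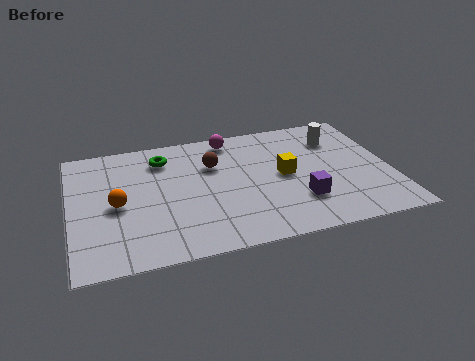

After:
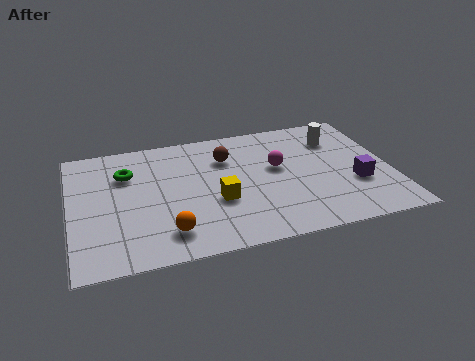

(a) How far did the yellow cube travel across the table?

2.6

The yellow cube moved from about (7.4, 3.6) to (5.0, 2.7), a distance of √(2.4² + 0.9²) ≈ 2.6.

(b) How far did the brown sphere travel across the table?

0.6

The brown sphere moved from about (5.0, 4.8) to (5.5, 5.1), a distance of √(0.5² + 0.3²) ≈ 0.6.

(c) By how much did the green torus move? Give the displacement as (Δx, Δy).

(-1.3, -0.6)

The green torus started near (3.3, 5.6) and ended near (2.0, 5.0).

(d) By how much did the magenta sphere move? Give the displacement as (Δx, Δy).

(1.5, -2.1)

The magenta sphere started near (5.7, 6.2) and ended near (7.2, 4.1).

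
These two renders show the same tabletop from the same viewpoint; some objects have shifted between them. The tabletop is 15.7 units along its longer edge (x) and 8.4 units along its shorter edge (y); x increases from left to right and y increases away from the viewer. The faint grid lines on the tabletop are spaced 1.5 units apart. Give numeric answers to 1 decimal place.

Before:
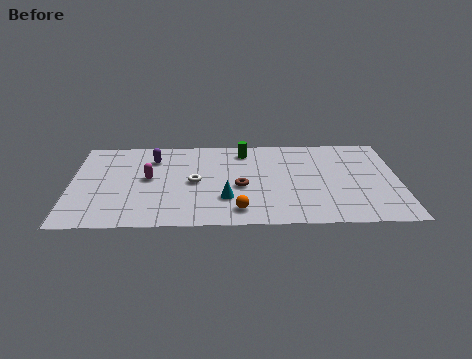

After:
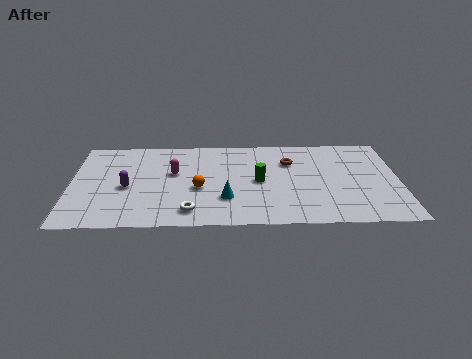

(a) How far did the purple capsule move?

3.0

From (3.9, 6.4) to (2.7, 3.7), the purple capsule covered √(1.2² + 2.7²) ≈ 3.0 units.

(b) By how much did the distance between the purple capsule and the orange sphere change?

-3.1

Before: roughly 6.5 units apart; after: 3.4. That's 3.1 units closer together.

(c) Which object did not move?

the cyan cone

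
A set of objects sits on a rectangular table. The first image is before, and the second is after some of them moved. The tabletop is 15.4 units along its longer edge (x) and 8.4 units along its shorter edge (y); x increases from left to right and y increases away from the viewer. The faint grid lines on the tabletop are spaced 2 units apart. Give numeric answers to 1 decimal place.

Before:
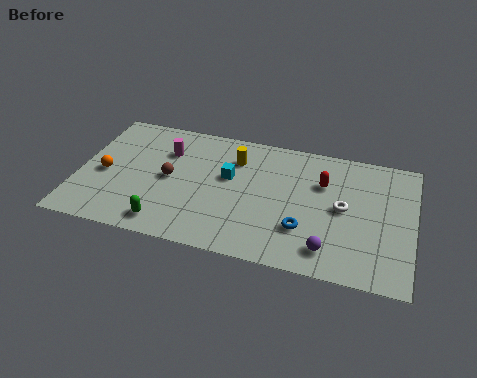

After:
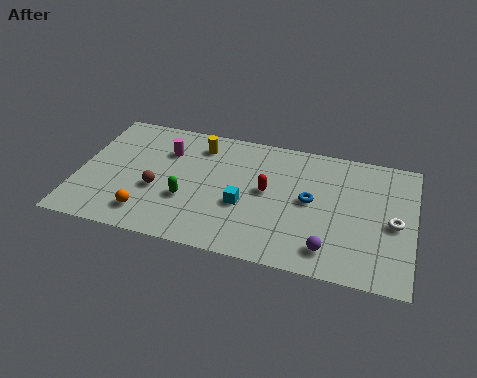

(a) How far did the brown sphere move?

1.0

From (4.2, 4.2) to (3.7, 3.3), the brown sphere covered √(0.5² + 0.9²) ≈ 1.0 units.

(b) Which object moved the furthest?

the orange sphere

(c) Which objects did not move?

the purple sphere and the magenta cylinder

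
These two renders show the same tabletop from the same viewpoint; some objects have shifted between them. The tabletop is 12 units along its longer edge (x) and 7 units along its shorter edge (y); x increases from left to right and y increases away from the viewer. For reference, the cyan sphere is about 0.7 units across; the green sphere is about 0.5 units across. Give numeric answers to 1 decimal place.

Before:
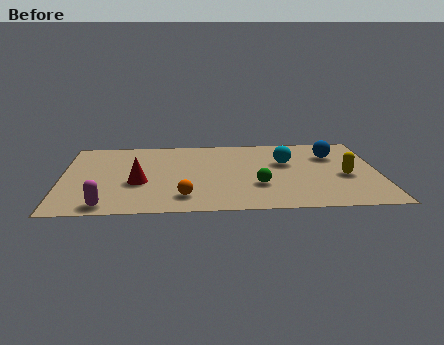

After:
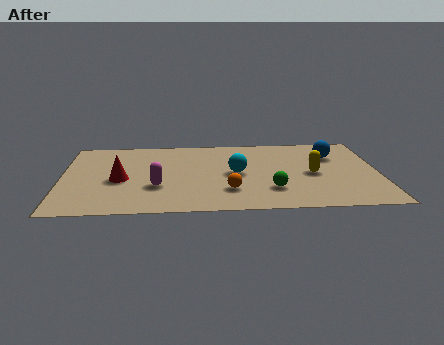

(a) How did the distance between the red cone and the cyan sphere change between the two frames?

-1.4

The distance was about 5.8 in the first image and 4.4 in the second, so they moved 1.4 units closer together.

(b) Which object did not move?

the blue sphere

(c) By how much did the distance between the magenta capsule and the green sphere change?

-1.6

Before: roughly 5.9 units apart; after: 4.3. That's 1.6 units closer together.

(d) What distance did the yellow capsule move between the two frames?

1.2

The yellow capsule was near (10.7, 3.0) before and (9.5, 3.3) after, so it travelled √(1.2² + 0.3²) ≈ 1.2 units.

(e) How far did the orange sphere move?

1.8

From (4.6, 1.4) to (6.3, 1.9), the orange sphere covered √(1.7² + 0.5²) ≈ 1.8 units.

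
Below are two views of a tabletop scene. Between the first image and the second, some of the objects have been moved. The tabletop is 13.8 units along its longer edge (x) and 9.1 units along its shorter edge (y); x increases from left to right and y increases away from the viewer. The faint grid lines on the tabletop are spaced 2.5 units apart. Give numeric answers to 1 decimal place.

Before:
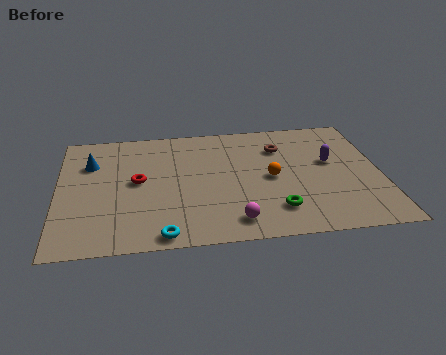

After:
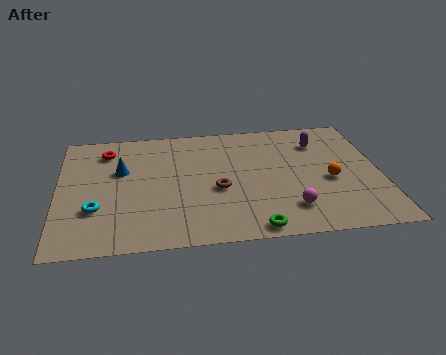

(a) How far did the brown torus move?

4.0

The brown torus was near (9.6, 6.7) before and (6.8, 3.8) after, so it travelled √(2.8² + 2.9²) ≈ 4.0 units.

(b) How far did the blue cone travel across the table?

1.5

The blue cone was near (1.4, 6.4) before and (2.7, 5.7) after, so it travelled √(1.3² + 0.7²) ≈ 1.5 units.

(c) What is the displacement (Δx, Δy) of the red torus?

(-1.3, 2.5)

The red torus started near (3.4, 4.8) and ended near (2.1, 7.3).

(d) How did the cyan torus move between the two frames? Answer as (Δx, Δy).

(-2.8, 2.1)

From the two frames, the cyan torus sits at roughly (4.4, 0.8) before and (1.6, 2.9) after.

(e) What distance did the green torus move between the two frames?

1.6

The green torus moved from about (9.2, 2.0) to (8.2, 0.8), a distance of √(1.0² + 1.2²) ≈ 1.6.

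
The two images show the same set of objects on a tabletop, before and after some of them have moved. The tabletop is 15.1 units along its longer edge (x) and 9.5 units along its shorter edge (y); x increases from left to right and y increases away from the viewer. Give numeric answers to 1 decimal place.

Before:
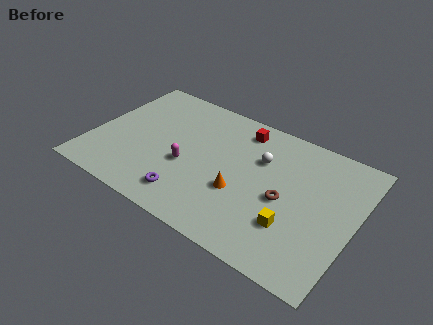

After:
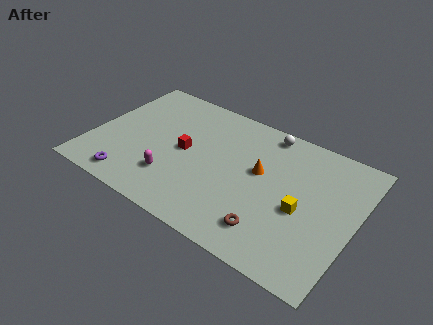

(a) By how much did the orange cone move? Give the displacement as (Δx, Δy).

(0.8, 2.0)

The orange cone was at about (8.8, 3.5) and moved to about (9.6, 5.5).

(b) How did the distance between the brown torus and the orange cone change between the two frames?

+1.3

Before: roughly 2.5 units apart; after: 3.8. That's 1.3 units further apart.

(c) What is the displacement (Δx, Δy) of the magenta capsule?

(-0.6, -1.3)

The magenta capsule was at about (5.6, 3.8) and moved to about (5.0, 2.5).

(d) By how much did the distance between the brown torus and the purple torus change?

+2.3

The distance was about 5.7 in the first image and 8.0 in the second, so they moved 2.3 units further apart.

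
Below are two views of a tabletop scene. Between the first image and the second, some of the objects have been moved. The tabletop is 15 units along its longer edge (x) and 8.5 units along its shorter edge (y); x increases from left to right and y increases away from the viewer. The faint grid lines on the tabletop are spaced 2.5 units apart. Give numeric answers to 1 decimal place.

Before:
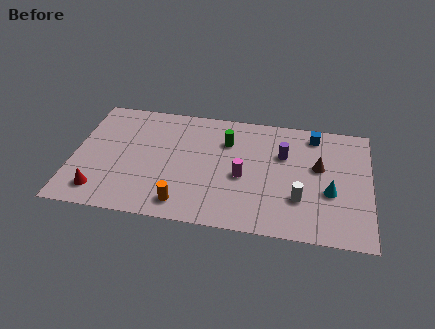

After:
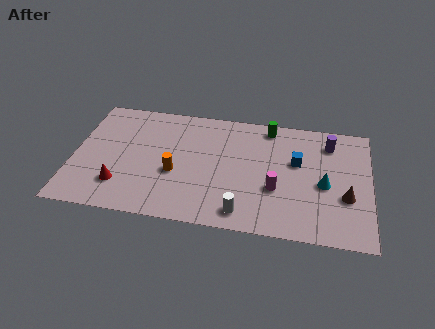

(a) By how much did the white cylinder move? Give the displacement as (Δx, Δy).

(-2.8, -1.4)

From the two frames, the white cylinder sits at roughly (11.5, 2.6) before and (8.7, 1.2) after.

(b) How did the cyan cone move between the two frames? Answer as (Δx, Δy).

(-0.3, 0.5)

From the two frames, the cyan cone sits at roughly (13.0, 3.3) before and (12.7, 3.8) after.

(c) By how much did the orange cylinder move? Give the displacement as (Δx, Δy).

(-0.5, 2.1)

The orange cylinder was at about (5.7, 1.3) and moved to about (5.2, 3.4).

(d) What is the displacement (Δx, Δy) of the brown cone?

(1.4, -1.9)

The brown cone was at about (12.4, 5.0) and moved to about (13.8, 3.1).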